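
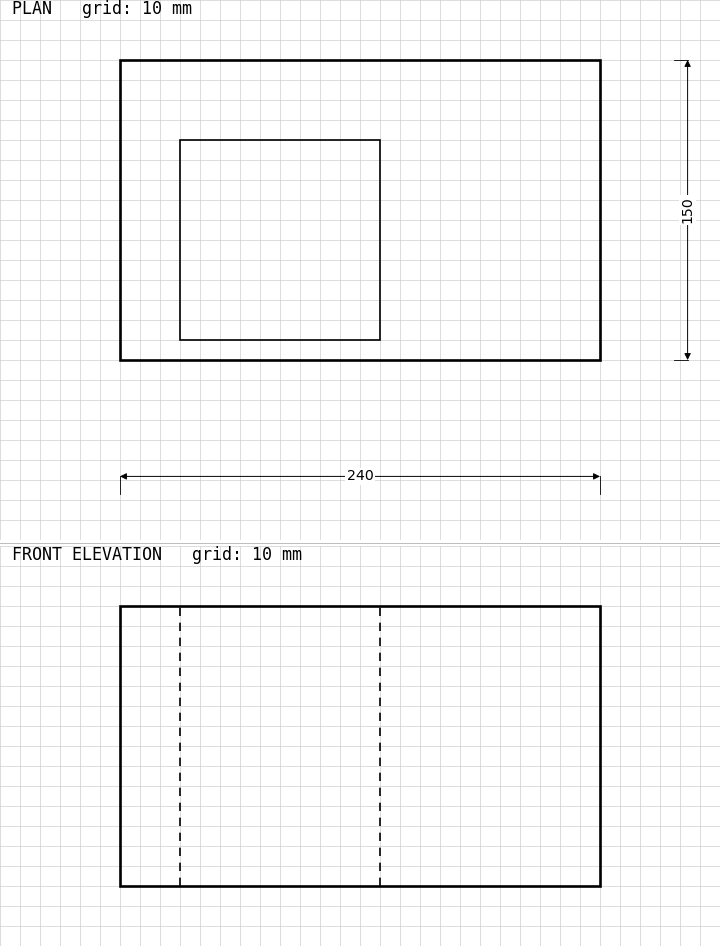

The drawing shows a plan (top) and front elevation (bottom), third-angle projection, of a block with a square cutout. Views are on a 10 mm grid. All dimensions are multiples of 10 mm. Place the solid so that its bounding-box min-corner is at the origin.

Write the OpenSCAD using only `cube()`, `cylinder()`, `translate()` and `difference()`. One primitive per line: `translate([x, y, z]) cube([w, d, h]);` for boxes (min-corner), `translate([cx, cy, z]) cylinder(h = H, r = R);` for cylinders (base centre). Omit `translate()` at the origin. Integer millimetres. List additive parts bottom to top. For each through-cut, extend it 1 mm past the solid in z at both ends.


difference() {
  cube([240, 150, 140]);
  translate([30, 10, -1]) cube([100, 100, 142]);
}


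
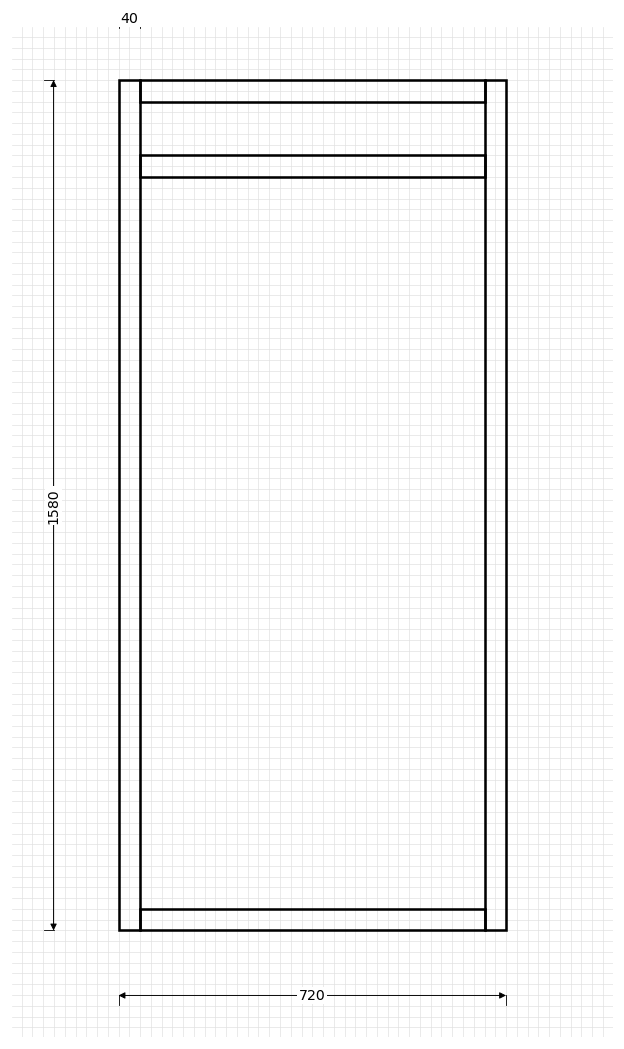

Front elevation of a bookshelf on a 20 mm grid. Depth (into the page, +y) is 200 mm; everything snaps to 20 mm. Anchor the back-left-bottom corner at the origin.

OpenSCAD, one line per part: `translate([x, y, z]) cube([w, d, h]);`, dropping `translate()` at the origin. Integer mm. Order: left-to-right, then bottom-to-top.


cube([40, 200, 1580]);
translate([40, 0, 0]) cube([640, 200, 40]);
translate([40, 0, 1400]) cube([640, 200, 40]);
translate([40, 0, 1540]) cube([640, 200, 40]);
translate([680, 0, 0]) cube([40, 200, 1580]);


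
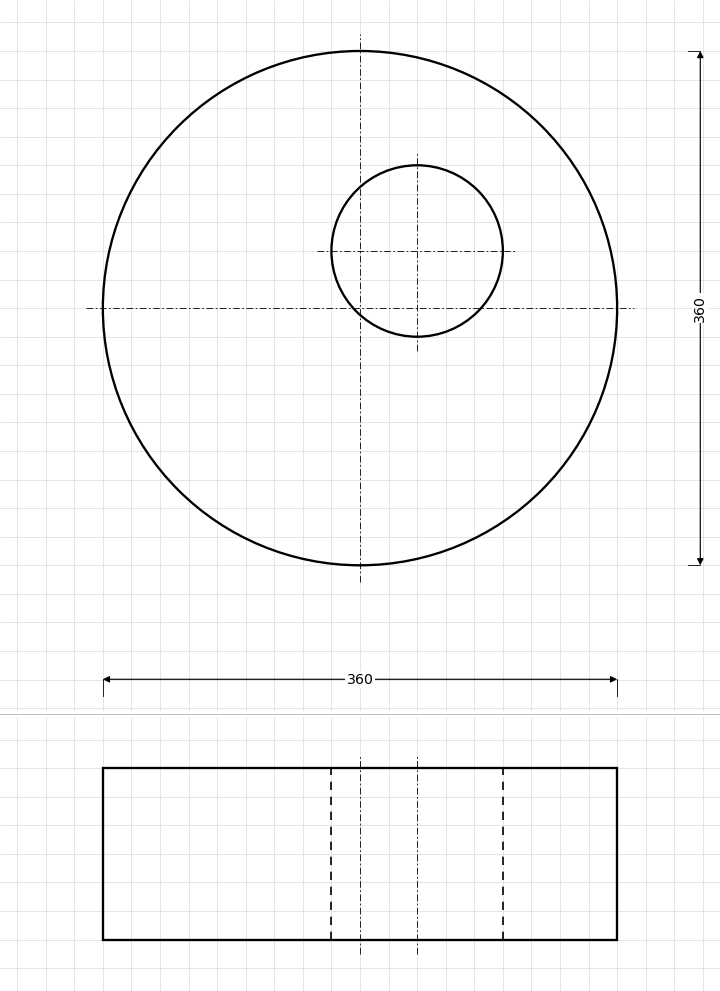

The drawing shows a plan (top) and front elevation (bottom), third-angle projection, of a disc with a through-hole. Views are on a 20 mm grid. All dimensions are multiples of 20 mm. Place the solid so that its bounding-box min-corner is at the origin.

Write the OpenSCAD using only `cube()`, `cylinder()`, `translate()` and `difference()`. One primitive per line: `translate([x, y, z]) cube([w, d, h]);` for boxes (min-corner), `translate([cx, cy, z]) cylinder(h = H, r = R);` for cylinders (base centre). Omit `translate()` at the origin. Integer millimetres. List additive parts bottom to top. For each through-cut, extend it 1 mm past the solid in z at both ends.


difference() {
  translate([180, 180, 0]) cylinder(h = 120, r = 180);
  translate([220, 220, -1]) cylinder(h = 122, r = 60);
}


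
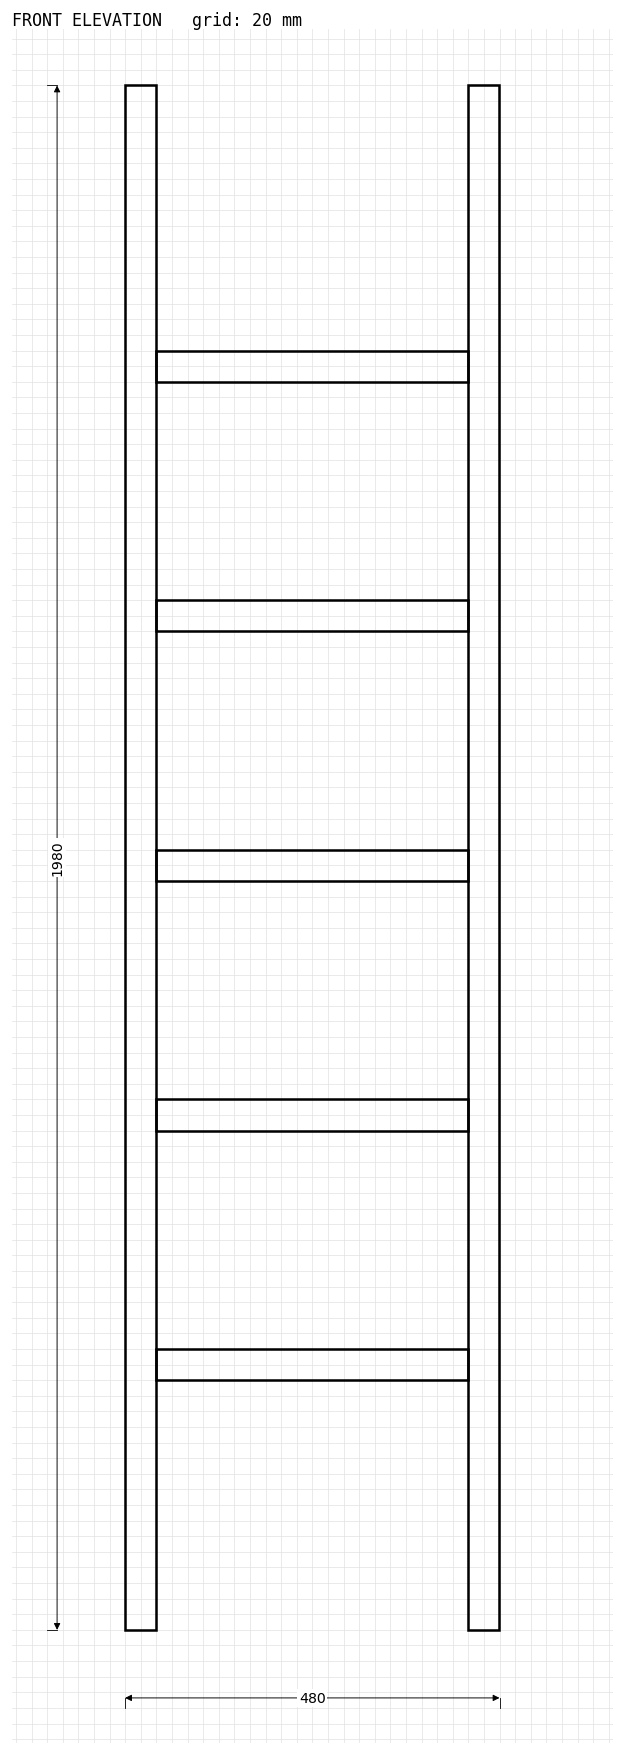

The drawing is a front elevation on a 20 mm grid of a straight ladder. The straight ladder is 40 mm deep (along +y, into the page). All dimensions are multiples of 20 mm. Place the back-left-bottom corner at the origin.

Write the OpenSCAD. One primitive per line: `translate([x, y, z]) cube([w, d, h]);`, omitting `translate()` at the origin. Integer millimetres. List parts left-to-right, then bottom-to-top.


cube([40, 40, 1980]);
translate([40, 0, 320]) cube([400, 40, 40]);
translate([40, 0, 640]) cube([400, 40, 40]);
translate([40, 0, 960]) cube([400, 40, 40]);
translate([40, 0, 1280]) cube([400, 40, 40]);
translate([40, 0, 1600]) cube([400, 40, 40]);
translate([440, 0, 0]) cube([40, 40, 1980]);


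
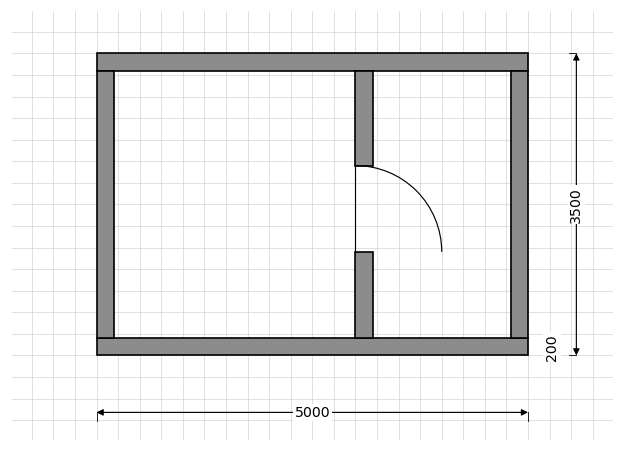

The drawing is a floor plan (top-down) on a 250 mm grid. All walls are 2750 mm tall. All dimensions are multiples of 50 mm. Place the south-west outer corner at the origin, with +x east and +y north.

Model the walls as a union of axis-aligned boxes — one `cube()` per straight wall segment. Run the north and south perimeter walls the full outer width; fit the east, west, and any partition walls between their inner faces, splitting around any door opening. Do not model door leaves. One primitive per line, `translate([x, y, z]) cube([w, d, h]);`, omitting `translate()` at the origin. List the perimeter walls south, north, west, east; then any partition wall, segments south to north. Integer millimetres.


cube([5000, 200, 2750]);
translate([0, 3300, 0]) cube([5000, 200, 2750]);
translate([0, 200, 0]) cube([200, 3100, 2750]);
translate([4800, 200, 0]) cube([200, 3100, 2750]);
translate([3000, 200, 0]) cube([200, 1000, 2750]);
translate([3000, 2200, 0]) cube([200, 1100, 2750]);


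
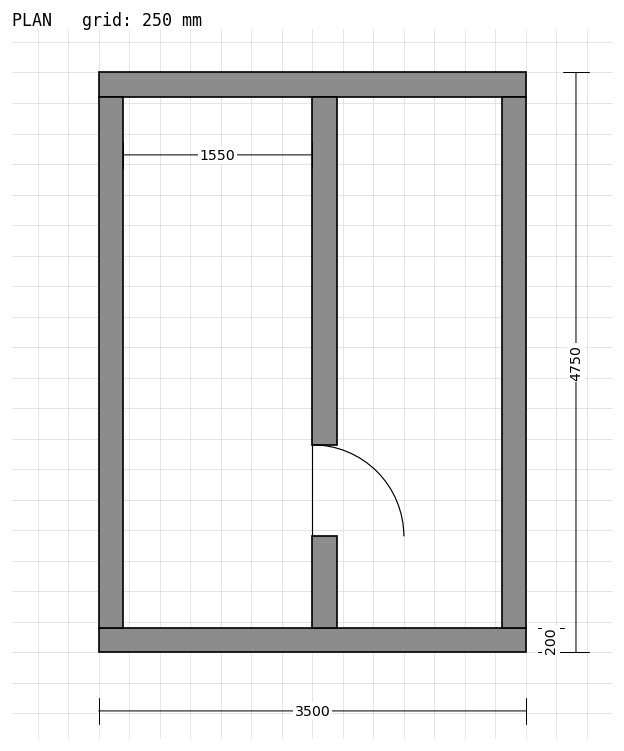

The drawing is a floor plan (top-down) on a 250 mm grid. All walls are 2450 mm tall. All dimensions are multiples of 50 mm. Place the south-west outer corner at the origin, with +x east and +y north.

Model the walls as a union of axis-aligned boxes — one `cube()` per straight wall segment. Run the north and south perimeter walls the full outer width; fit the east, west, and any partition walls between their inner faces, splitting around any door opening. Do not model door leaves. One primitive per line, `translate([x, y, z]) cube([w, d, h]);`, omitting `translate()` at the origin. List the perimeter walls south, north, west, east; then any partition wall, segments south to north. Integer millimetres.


cube([3500, 200, 2450]);
translate([0, 4550, 0]) cube([3500, 200, 2450]);
translate([0, 200, 0]) cube([200, 4350, 2450]);
translate([3300, 200, 0]) cube([200, 4350, 2450]);
translate([1750, 200, 0]) cube([200, 750, 2450]);
translate([1750, 1700, 0]) cube([200, 2850, 2450]);


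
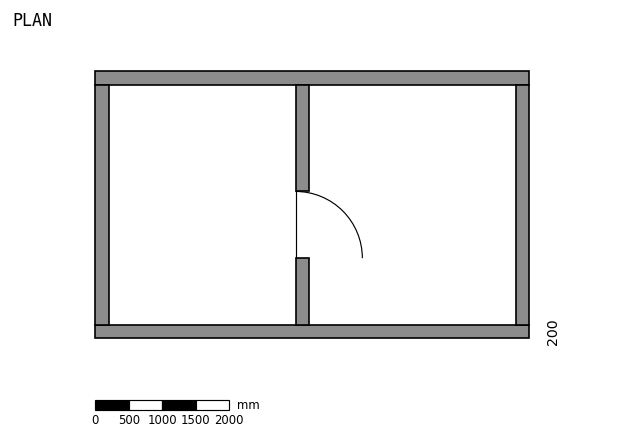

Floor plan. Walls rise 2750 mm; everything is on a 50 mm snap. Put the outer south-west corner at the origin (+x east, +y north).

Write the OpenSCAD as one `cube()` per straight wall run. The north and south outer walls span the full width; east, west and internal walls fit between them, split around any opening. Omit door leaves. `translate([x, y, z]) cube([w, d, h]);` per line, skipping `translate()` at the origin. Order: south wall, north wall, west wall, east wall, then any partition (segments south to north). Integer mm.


cube([6500, 200, 2750]);
translate([0, 3800, 0]) cube([6500, 200, 2750]);
translate([0, 200, 0]) cube([200, 3600, 2750]);
translate([6300, 200, 0]) cube([200, 3600, 2750]);
translate([3000, 200, 0]) cube([200, 1000, 2750]);
translate([3000, 2200, 0]) cube([200, 1600, 2750]);


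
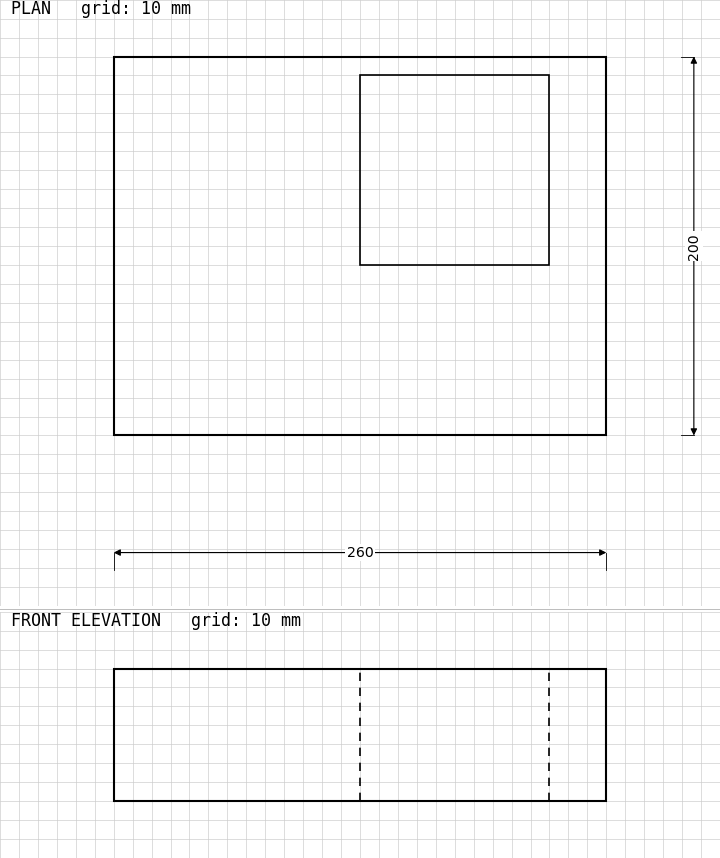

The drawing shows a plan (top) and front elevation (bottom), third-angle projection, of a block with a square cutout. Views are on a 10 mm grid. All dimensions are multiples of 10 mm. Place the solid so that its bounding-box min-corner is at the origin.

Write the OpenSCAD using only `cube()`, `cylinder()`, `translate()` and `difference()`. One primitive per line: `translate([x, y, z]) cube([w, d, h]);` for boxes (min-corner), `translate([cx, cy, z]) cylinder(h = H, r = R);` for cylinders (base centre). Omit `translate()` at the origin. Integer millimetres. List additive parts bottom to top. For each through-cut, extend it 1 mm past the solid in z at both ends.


difference() {
  cube([260, 200, 70]);
  translate([130, 90, -1]) cube([100, 100, 72]);
}


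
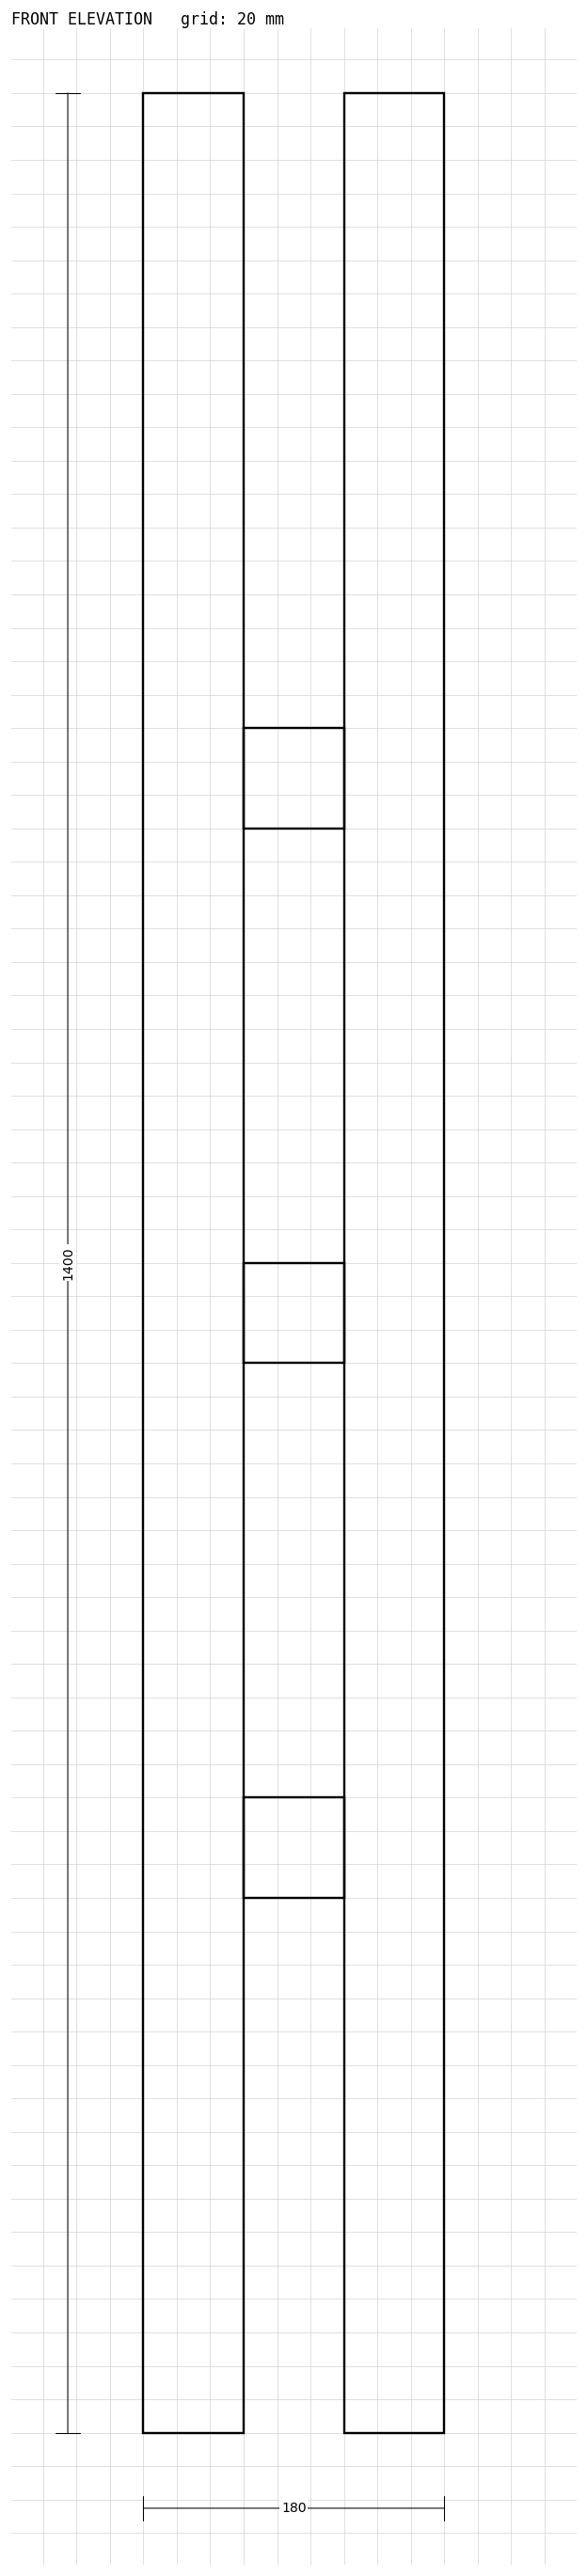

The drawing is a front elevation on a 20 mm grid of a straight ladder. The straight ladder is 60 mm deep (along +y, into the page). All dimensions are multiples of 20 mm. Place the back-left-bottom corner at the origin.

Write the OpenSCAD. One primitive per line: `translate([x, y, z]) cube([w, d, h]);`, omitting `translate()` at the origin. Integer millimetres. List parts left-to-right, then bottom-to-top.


cube([60, 60, 1400]);
translate([60, 0, 320]) cube([60, 60, 60]);
translate([60, 0, 640]) cube([60, 60, 60]);
translate([60, 0, 960]) cube([60, 60, 60]);
translate([120, 0, 0]) cube([60, 60, 1400]);


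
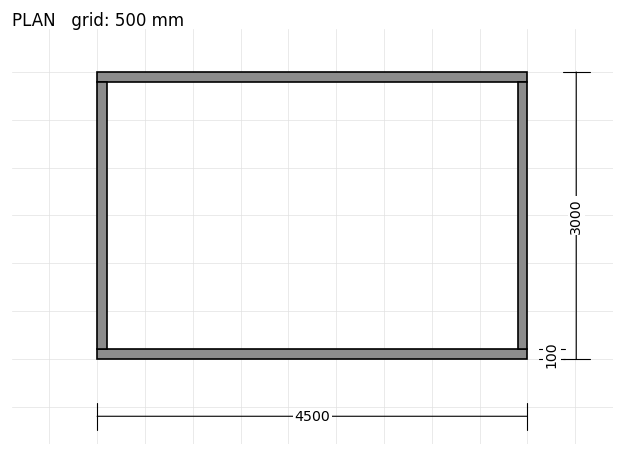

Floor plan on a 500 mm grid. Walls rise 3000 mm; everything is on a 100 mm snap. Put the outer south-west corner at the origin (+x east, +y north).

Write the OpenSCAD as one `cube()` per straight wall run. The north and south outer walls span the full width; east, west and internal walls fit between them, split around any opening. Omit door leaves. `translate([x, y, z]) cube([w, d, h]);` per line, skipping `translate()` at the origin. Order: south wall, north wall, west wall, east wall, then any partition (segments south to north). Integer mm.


cube([4500, 100, 3000]);
translate([0, 2900, 0]) cube([4500, 100, 3000]);
translate([0, 100, 0]) cube([100, 2800, 3000]);
translate([4400, 100, 0]) cube([100, 2800, 3000]);


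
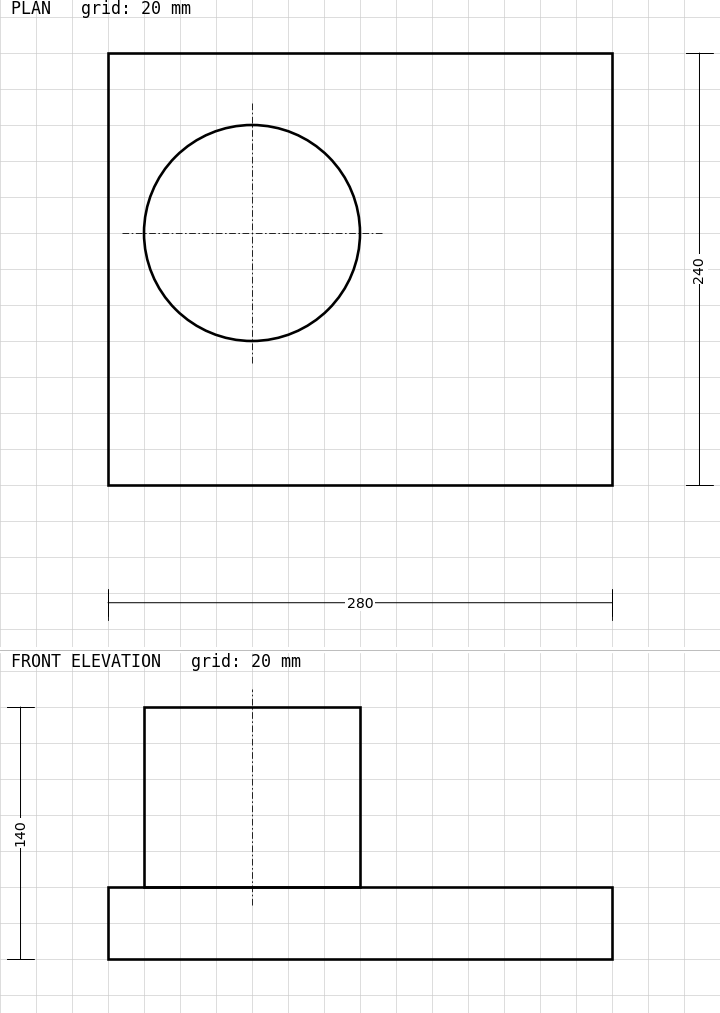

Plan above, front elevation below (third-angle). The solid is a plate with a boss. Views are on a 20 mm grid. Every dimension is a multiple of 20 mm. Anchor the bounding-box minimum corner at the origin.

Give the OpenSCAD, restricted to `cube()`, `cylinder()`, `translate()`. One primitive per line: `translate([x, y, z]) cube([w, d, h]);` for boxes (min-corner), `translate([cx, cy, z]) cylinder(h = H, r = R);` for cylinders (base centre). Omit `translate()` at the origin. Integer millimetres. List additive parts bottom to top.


cube([280, 240, 40]);
translate([80, 140, 40]) cylinder(h = 100, r = 60);


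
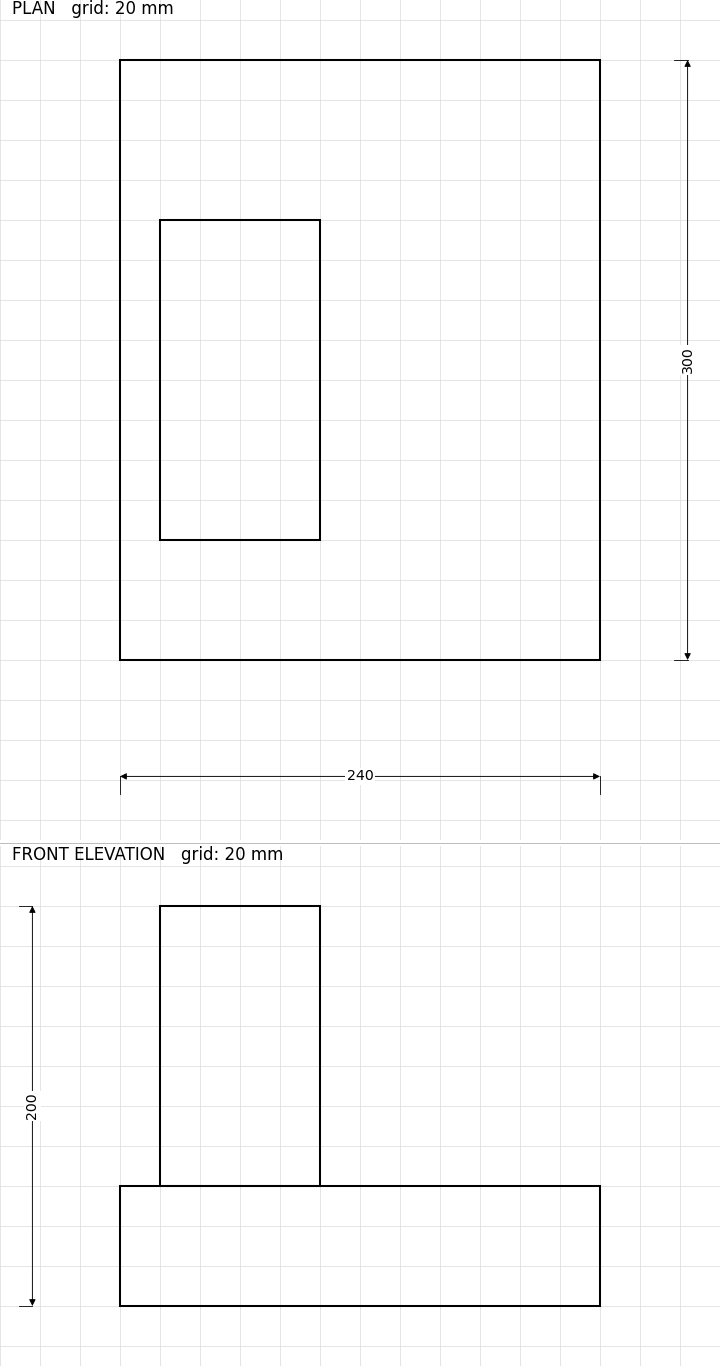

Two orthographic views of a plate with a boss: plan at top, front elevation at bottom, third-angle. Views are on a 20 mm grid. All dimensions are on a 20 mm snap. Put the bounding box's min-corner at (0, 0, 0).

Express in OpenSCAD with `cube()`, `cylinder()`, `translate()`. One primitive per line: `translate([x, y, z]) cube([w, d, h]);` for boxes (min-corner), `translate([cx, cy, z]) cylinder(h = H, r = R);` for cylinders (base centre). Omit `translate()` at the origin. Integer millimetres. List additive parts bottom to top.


cube([240, 300, 60]);
translate([20, 60, 60]) cube([80, 160, 140]);


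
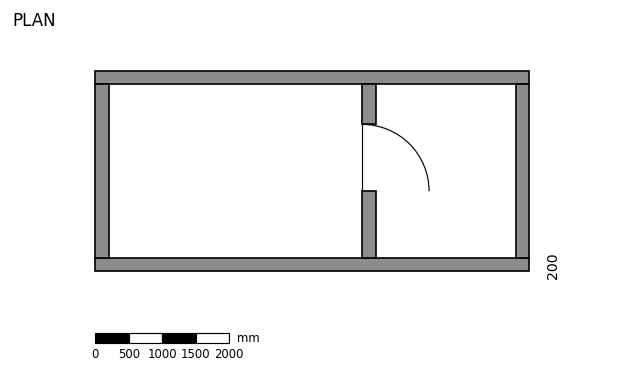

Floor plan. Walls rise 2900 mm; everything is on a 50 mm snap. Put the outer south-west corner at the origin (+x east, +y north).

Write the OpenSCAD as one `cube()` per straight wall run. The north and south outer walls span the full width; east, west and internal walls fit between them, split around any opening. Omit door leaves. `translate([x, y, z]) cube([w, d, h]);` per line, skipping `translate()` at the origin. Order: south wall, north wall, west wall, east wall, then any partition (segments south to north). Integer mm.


cube([6500, 200, 2900]);
translate([0, 2800, 0]) cube([6500, 200, 2900]);
translate([0, 200, 0]) cube([200, 2600, 2900]);
translate([6300, 200, 0]) cube([200, 2600, 2900]);
translate([4000, 200, 0]) cube([200, 1000, 2900]);
translate([4000, 2200, 0]) cube([200, 600, 2900]);


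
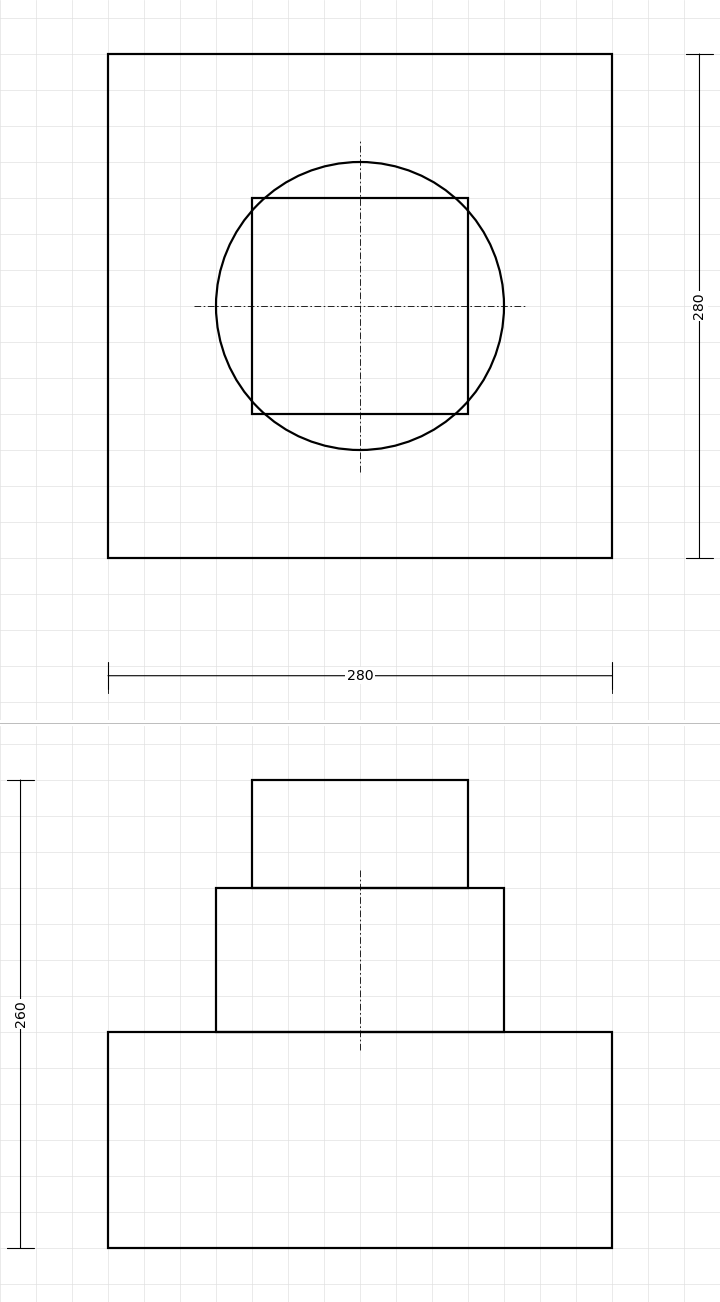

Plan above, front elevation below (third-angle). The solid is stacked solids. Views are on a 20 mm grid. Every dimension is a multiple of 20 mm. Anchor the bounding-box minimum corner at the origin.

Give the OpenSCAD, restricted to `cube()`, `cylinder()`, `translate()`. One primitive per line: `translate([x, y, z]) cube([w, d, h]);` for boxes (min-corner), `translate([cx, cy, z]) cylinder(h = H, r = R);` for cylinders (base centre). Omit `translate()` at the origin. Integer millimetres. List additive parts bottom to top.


cube([280, 280, 120]);
translate([140, 140, 120]) cylinder(h = 80, r = 80);
translate([80, 80, 200]) cube([120, 120, 60]);


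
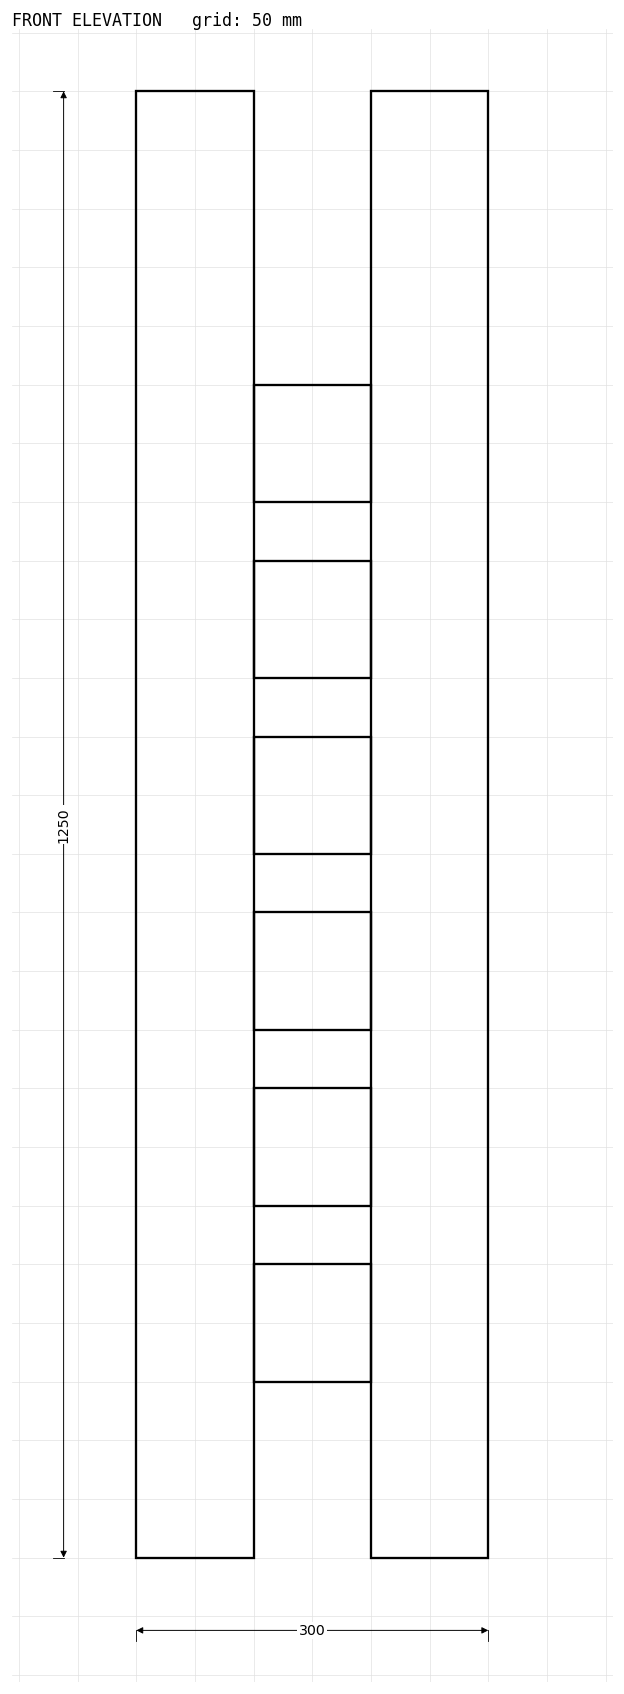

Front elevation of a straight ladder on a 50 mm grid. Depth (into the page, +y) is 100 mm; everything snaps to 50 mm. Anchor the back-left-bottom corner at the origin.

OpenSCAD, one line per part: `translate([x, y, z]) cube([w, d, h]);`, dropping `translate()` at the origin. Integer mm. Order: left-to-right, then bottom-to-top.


cube([100, 100, 1250]);
translate([100, 0, 150]) cube([100, 100, 100]);
translate([100, 0, 300]) cube([100, 100, 100]);
translate([100, 0, 450]) cube([100, 100, 100]);
translate([100, 0, 600]) cube([100, 100, 100]);
translate([100, 0, 750]) cube([100, 100, 100]);
translate([100, 0, 900]) cube([100, 100, 100]);
translate([200, 0, 0]) cube([100, 100, 1250]);


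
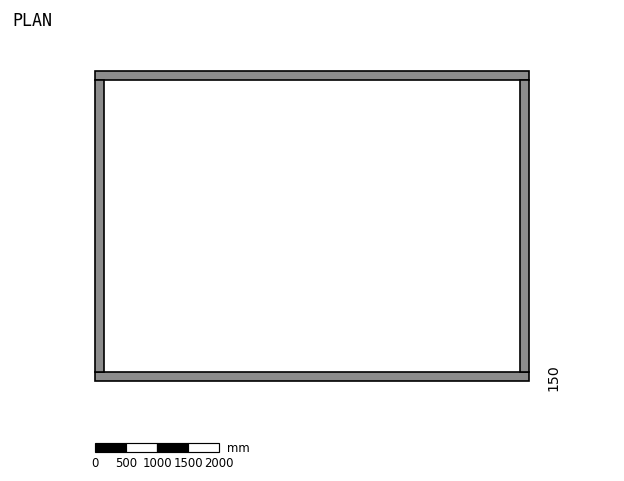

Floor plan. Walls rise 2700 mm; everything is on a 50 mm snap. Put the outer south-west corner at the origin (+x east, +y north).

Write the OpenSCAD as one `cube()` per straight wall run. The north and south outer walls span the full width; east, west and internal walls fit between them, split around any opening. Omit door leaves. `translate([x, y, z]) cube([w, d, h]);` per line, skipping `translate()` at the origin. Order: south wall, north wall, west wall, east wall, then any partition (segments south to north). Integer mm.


cube([7000, 150, 2700]);
translate([0, 4850, 0]) cube([7000, 150, 2700]);
translate([0, 150, 0]) cube([150, 4700, 2700]);
translate([6850, 150, 0]) cube([150, 4700, 2700]);


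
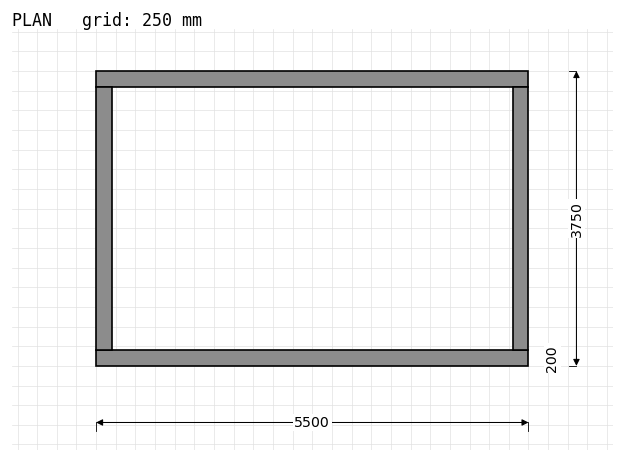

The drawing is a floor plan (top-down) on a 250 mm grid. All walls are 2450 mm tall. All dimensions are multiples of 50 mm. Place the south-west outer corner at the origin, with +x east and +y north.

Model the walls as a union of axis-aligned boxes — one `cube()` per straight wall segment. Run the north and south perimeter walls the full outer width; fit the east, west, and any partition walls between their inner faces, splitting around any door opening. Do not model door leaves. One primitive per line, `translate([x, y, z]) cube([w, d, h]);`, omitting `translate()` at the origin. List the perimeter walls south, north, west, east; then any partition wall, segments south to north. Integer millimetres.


cube([5500, 200, 2450]);
translate([0, 3550, 0]) cube([5500, 200, 2450]);
translate([0, 200, 0]) cube([200, 3350, 2450]);
translate([5300, 200, 0]) cube([200, 3350, 2450]);


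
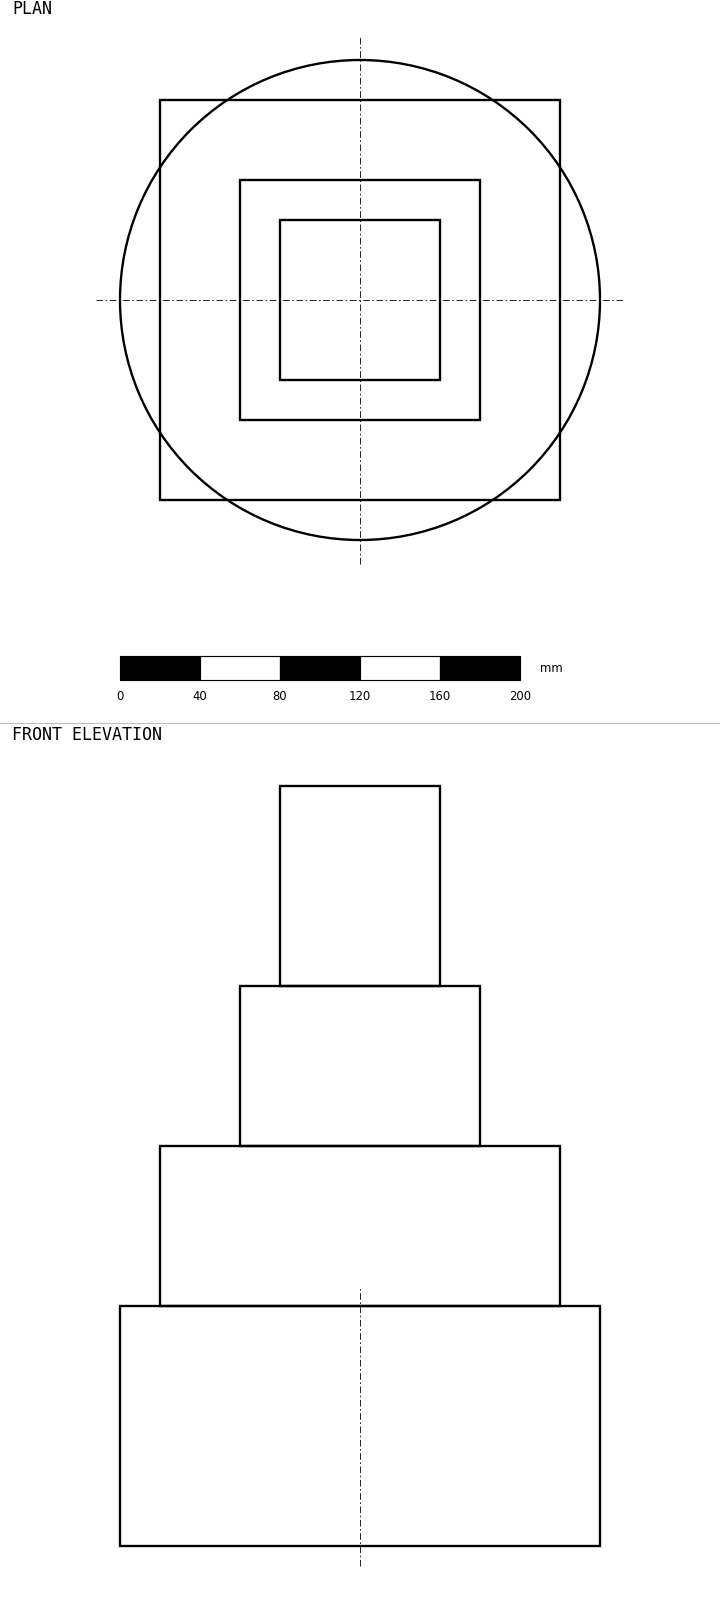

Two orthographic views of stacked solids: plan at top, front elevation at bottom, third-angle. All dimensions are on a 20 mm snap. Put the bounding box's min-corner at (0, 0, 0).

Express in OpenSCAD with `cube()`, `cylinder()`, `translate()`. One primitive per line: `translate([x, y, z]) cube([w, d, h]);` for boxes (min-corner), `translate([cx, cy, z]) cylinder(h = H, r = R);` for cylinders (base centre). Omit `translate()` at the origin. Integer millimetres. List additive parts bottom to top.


translate([120, 120, 0]) cylinder(h = 120, r = 120);
translate([20, 20, 120]) cube([200, 200, 80]);
translate([60, 60, 200]) cube([120, 120, 80]);
translate([80, 80, 280]) cube([80, 80, 100]);


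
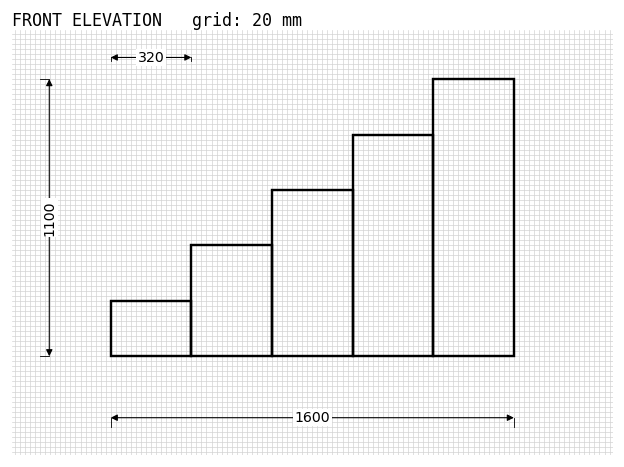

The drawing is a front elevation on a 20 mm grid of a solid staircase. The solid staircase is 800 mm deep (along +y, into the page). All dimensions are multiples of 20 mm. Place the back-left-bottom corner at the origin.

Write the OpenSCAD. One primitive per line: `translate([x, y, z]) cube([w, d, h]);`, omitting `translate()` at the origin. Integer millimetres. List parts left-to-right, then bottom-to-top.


cube([320, 800, 220]);
translate([320, 0, 0]) cube([320, 800, 440]);
translate([640, 0, 0]) cube([320, 800, 660]);
translate([960, 0, 0]) cube([320, 800, 880]);
translate([1280, 0, 0]) cube([320, 800, 1100]);


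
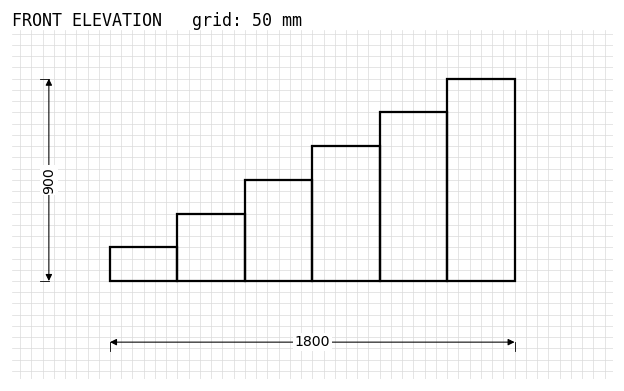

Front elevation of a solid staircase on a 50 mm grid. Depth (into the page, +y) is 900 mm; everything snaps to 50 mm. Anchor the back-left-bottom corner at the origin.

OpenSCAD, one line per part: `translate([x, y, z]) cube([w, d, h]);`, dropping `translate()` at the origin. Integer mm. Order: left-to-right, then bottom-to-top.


cube([300, 900, 150]);
translate([300, 0, 0]) cube([300, 900, 300]);
translate([600, 0, 0]) cube([300, 900, 450]);
translate([900, 0, 0]) cube([300, 900, 600]);
translate([1200, 0, 0]) cube([300, 900, 750]);
translate([1500, 0, 0]) cube([300, 900, 900]);


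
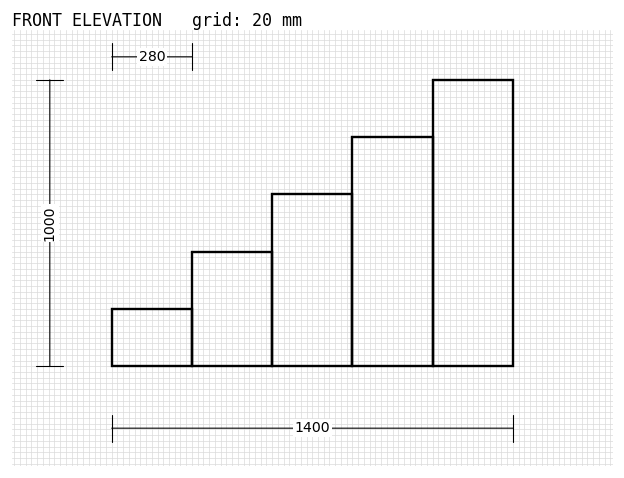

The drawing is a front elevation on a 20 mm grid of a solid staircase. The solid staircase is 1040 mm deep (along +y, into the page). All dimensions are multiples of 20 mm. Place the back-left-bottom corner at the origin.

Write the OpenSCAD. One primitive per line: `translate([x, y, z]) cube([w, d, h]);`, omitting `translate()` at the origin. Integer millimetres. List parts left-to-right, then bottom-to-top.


cube([280, 1040, 200]);
translate([280, 0, 0]) cube([280, 1040, 400]);
translate([560, 0, 0]) cube([280, 1040, 600]);
translate([840, 0, 0]) cube([280, 1040, 800]);
translate([1120, 0, 0]) cube([280, 1040, 1000]);


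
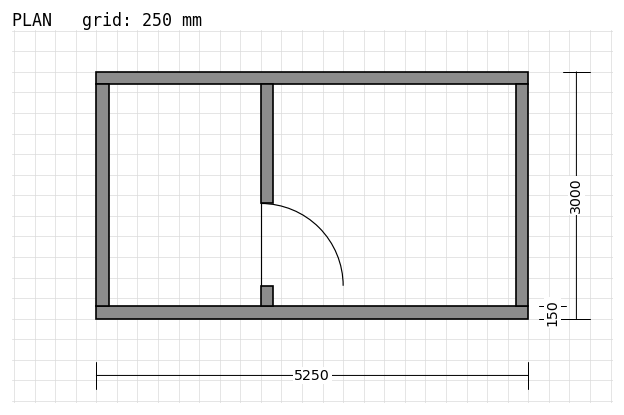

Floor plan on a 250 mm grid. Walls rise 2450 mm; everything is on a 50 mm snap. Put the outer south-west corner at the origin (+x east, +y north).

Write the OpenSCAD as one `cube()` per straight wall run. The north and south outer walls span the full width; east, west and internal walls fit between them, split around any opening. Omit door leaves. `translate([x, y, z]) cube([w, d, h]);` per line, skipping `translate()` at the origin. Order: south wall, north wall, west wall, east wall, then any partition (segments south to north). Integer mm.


cube([5250, 150, 2450]);
translate([0, 2850, 0]) cube([5250, 150, 2450]);
translate([0, 150, 0]) cube([150, 2700, 2450]);
translate([5100, 150, 0]) cube([150, 2700, 2450]);
translate([2000, 150, 0]) cube([150, 250, 2450]);
translate([2000, 1400, 0]) cube([150, 1450, 2450]);


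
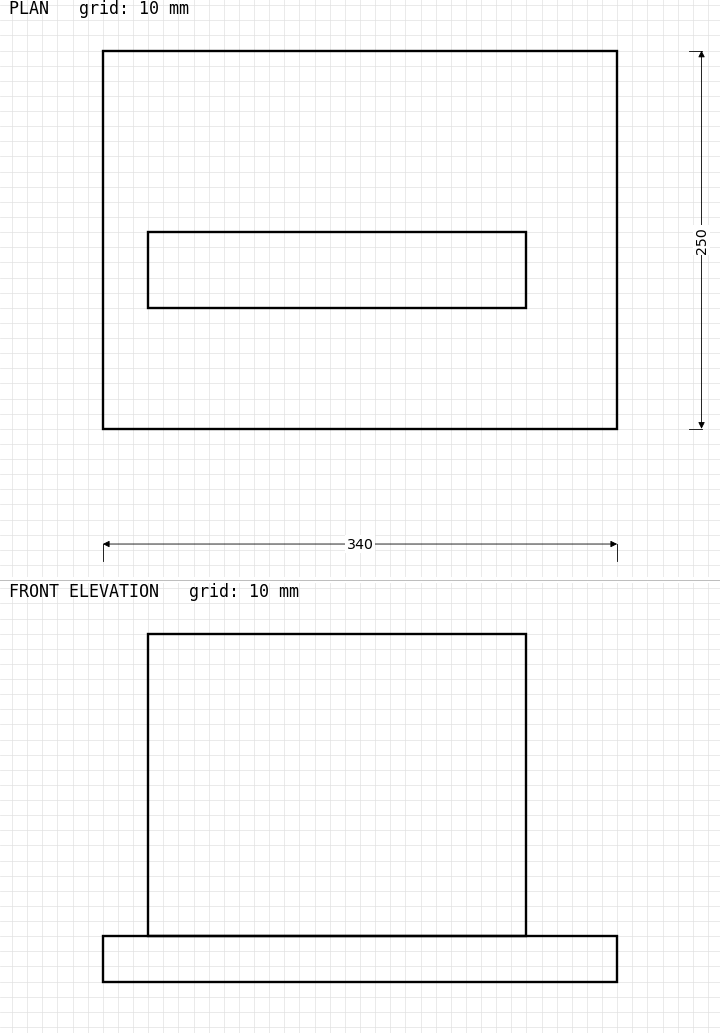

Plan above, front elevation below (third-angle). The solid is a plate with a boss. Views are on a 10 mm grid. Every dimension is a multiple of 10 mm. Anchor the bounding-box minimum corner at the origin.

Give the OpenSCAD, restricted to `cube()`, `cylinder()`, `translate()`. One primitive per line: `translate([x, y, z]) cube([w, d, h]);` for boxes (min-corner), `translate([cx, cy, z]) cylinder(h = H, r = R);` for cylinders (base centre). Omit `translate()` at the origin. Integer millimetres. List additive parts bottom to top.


cube([340, 250, 30]);
translate([30, 80, 30]) cube([250, 50, 200]);


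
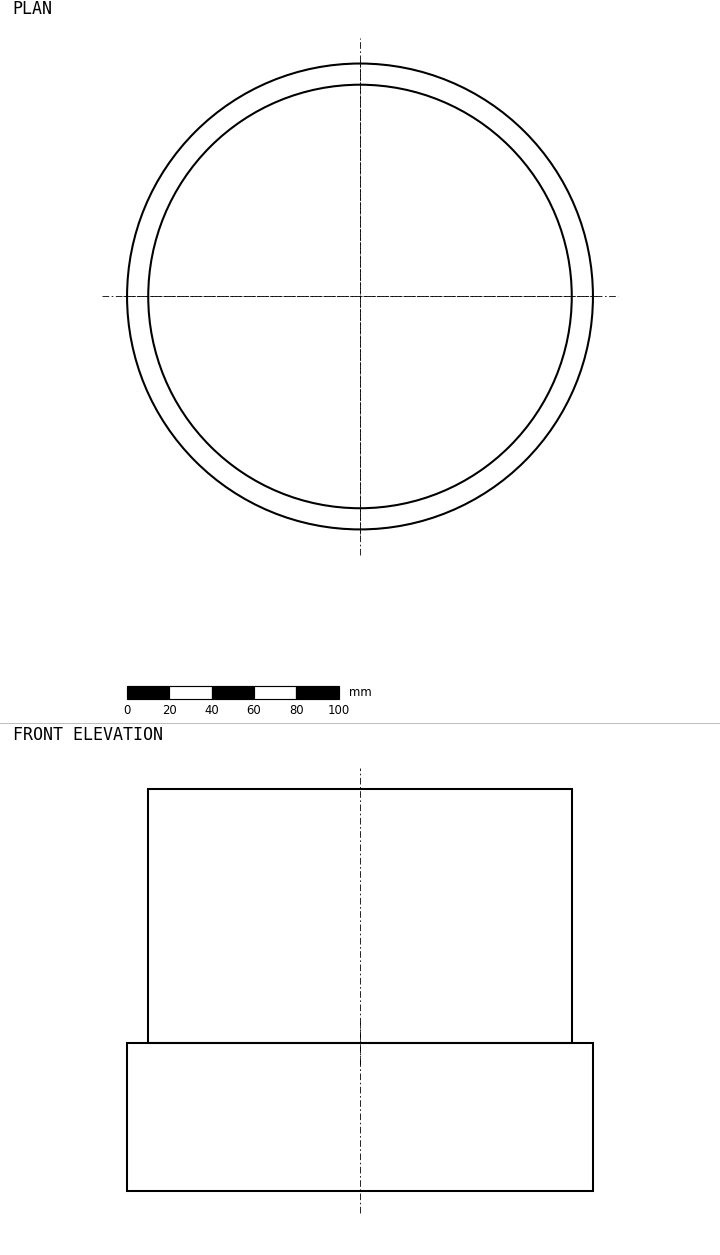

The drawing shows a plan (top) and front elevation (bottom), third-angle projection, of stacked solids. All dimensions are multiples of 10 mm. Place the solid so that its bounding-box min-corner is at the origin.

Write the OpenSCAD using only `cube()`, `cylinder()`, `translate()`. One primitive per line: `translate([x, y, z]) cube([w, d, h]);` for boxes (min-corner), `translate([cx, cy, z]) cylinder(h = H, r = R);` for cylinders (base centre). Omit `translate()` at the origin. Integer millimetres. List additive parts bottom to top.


translate([110, 110, 0]) cylinder(h = 70, r = 110);
translate([110, 110, 70]) cylinder(h = 120, r = 100);


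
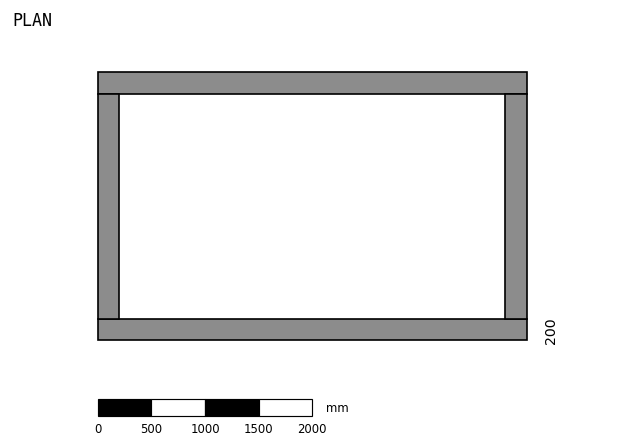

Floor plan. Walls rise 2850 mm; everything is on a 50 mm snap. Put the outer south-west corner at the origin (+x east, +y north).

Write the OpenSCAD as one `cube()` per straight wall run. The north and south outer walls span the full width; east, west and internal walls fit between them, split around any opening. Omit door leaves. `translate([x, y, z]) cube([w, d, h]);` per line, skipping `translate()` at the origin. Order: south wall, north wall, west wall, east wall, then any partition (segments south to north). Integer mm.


cube([4000, 200, 2850]);
translate([0, 2300, 0]) cube([4000, 200, 2850]);
translate([0, 200, 0]) cube([200, 2100, 2850]);
translate([3800, 200, 0]) cube([200, 2100, 2850]);


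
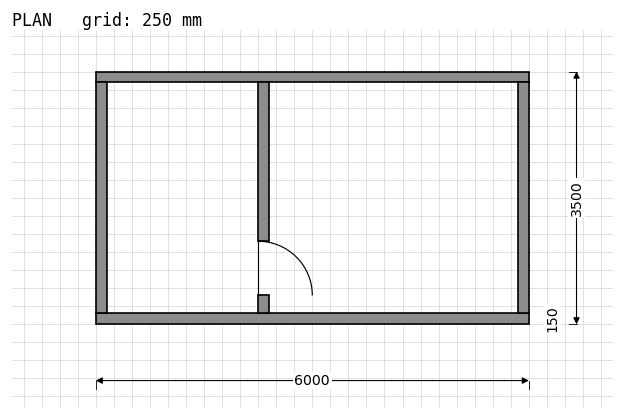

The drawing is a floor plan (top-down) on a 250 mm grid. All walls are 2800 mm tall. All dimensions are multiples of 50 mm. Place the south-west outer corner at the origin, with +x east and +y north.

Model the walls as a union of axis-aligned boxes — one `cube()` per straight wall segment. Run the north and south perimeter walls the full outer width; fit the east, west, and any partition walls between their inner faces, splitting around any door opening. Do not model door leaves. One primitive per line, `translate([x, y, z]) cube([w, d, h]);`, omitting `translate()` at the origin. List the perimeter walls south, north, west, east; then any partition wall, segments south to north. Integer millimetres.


cube([6000, 150, 2800]);
translate([0, 3350, 0]) cube([6000, 150, 2800]);
translate([0, 150, 0]) cube([150, 3200, 2800]);
translate([5850, 150, 0]) cube([150, 3200, 2800]);
translate([2250, 150, 0]) cube([150, 250, 2800]);
translate([2250, 1150, 0]) cube([150, 2200, 2800]);


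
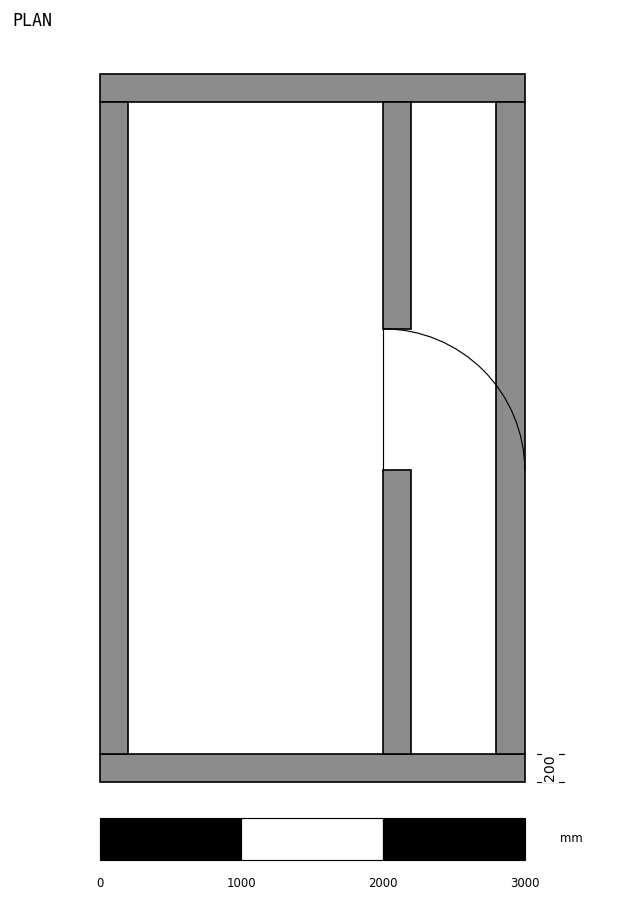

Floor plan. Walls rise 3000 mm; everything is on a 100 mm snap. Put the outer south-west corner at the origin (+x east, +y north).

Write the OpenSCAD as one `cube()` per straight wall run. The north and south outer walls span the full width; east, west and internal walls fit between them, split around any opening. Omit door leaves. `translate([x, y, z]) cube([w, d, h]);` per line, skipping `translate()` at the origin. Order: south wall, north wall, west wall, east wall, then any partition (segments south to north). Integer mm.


cube([3000, 200, 3000]);
translate([0, 4800, 0]) cube([3000, 200, 3000]);
translate([0, 200, 0]) cube([200, 4600, 3000]);
translate([2800, 200, 0]) cube([200, 4600, 3000]);
translate([2000, 200, 0]) cube([200, 2000, 3000]);
translate([2000, 3200, 0]) cube([200, 1600, 3000]);


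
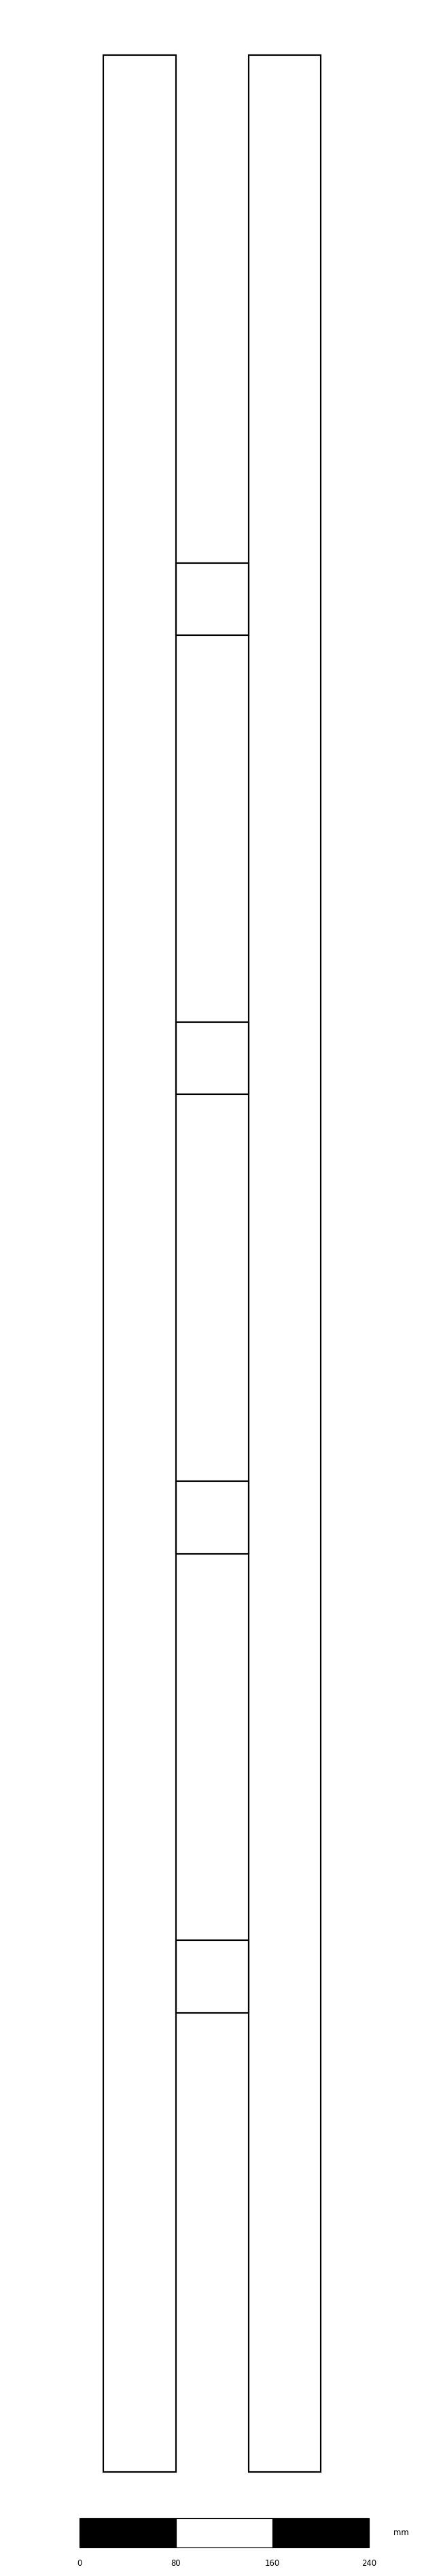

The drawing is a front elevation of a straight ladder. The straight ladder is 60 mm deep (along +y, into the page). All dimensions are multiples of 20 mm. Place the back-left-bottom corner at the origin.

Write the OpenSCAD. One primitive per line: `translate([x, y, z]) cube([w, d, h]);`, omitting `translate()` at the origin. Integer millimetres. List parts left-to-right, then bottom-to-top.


cube([60, 60, 2000]);
translate([60, 0, 380]) cube([60, 60, 60]);
translate([60, 0, 760]) cube([60, 60, 60]);
translate([60, 0, 1140]) cube([60, 60, 60]);
translate([60, 0, 1520]) cube([60, 60, 60]);
translate([120, 0, 0]) cube([60, 60, 2000]);


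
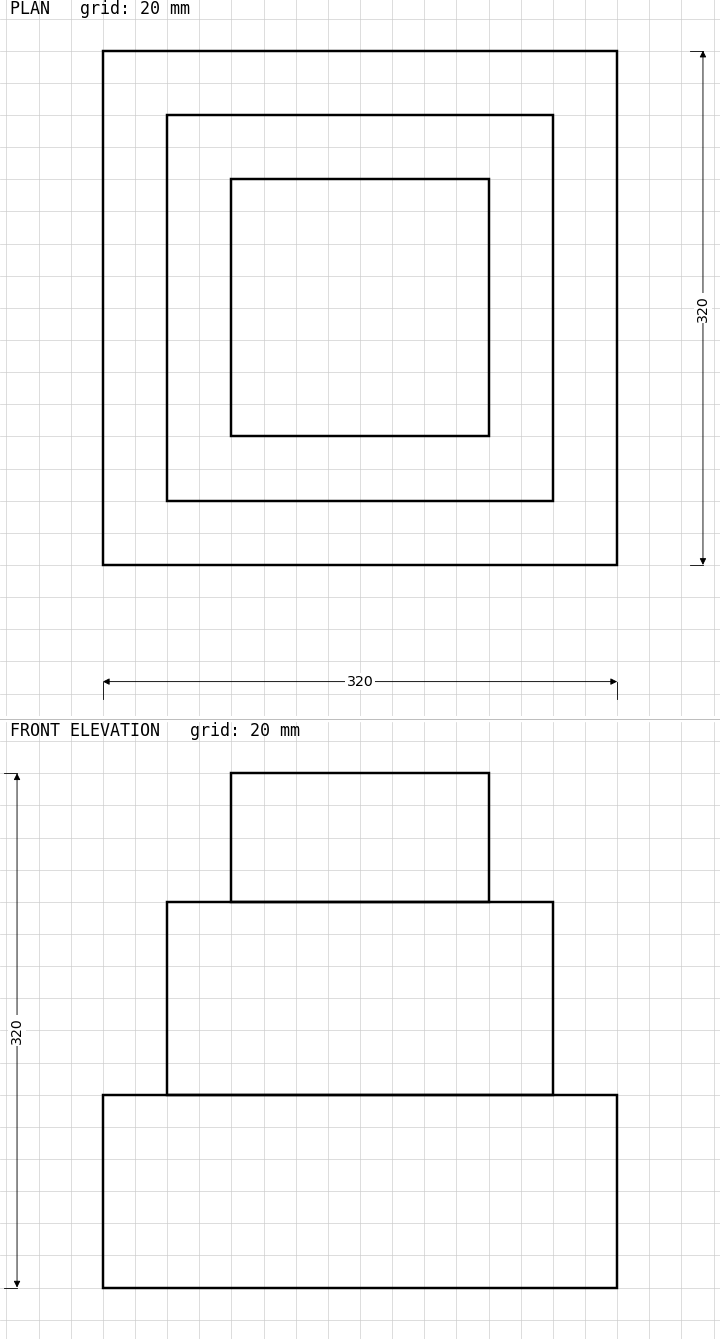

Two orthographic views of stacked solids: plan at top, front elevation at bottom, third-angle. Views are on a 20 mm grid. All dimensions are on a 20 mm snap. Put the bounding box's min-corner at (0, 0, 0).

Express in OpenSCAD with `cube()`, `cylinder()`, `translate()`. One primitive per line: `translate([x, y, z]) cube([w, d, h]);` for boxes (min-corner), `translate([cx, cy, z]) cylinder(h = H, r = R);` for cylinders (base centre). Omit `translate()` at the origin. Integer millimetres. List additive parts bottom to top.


cube([320, 320, 120]);
translate([40, 40, 120]) cube([240, 240, 120]);
translate([80, 80, 240]) cube([160, 160, 80]);


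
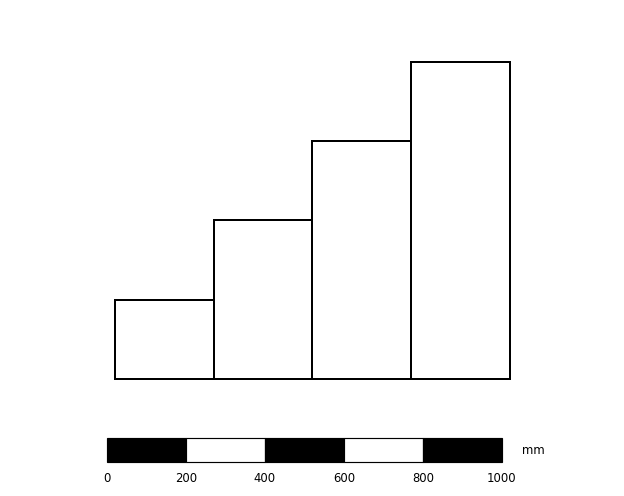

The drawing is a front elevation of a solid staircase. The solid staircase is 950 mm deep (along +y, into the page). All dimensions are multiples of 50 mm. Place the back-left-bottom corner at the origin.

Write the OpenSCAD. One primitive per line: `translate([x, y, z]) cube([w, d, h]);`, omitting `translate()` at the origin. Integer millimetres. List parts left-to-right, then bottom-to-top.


cube([250, 950, 200]);
translate([250, 0, 0]) cube([250, 950, 400]);
translate([500, 0, 0]) cube([250, 950, 600]);
translate([750, 0, 0]) cube([250, 950, 800]);


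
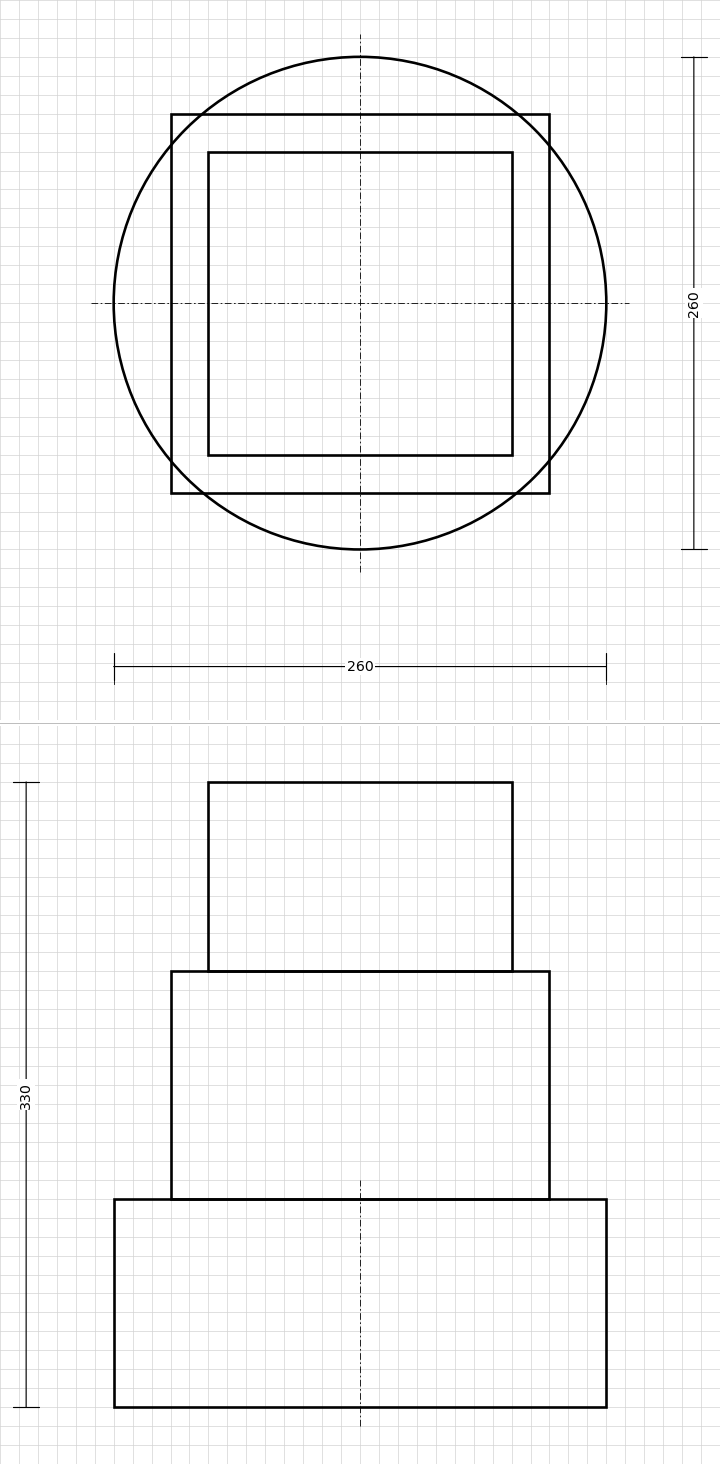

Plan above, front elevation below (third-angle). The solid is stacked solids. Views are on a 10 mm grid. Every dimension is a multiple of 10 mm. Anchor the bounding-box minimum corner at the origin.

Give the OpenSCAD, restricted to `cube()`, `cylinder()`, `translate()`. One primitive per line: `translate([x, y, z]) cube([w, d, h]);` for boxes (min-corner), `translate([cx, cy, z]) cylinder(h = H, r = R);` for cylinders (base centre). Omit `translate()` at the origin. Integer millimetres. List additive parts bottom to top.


translate([130, 130, 0]) cylinder(h = 110, r = 130);
translate([30, 30, 110]) cube([200, 200, 120]);
translate([50, 50, 230]) cube([160, 160, 100]);


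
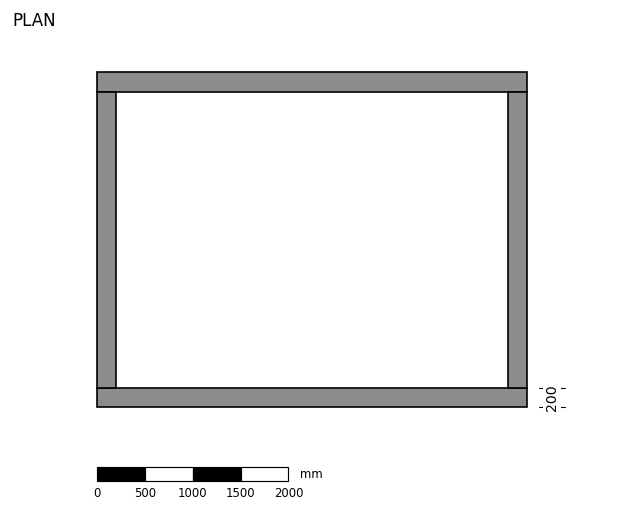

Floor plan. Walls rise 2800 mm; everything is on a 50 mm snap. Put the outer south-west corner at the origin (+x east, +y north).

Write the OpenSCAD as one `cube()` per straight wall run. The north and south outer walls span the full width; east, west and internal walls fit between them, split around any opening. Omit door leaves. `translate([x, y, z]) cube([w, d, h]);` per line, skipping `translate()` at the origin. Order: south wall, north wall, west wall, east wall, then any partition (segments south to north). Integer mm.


cube([4500, 200, 2800]);
translate([0, 3300, 0]) cube([4500, 200, 2800]);
translate([0, 200, 0]) cube([200, 3100, 2800]);
translate([4300, 200, 0]) cube([200, 3100, 2800]);


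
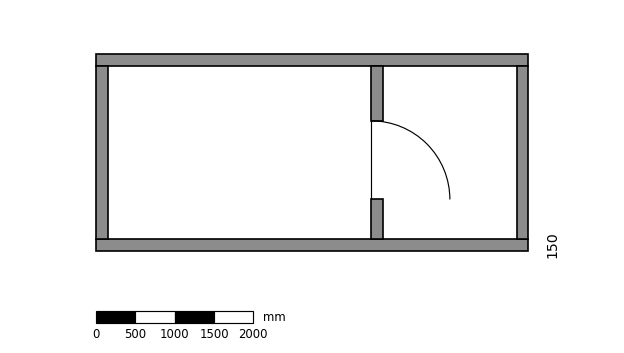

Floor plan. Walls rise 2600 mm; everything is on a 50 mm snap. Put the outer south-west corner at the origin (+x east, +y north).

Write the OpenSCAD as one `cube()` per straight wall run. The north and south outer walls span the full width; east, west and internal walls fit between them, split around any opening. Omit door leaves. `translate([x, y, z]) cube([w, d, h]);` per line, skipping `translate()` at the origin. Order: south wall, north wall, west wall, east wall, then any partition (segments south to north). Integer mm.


cube([5500, 150, 2600]);
translate([0, 2350, 0]) cube([5500, 150, 2600]);
translate([0, 150, 0]) cube([150, 2200, 2600]);
translate([5350, 150, 0]) cube([150, 2200, 2600]);
translate([3500, 150, 0]) cube([150, 500, 2600]);
translate([3500, 1650, 0]) cube([150, 700, 2600]);


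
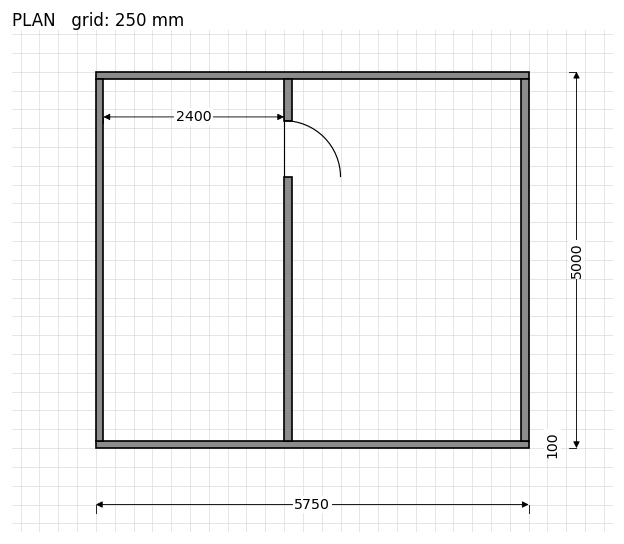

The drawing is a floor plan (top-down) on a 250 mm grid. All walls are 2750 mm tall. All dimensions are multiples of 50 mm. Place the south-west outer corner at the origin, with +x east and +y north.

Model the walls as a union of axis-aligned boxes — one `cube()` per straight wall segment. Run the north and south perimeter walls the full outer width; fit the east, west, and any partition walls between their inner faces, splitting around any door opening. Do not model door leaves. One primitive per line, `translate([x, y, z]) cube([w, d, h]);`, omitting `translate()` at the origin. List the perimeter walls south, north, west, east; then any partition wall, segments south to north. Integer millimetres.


cube([5750, 100, 2750]);
translate([0, 4900, 0]) cube([5750, 100, 2750]);
translate([0, 100, 0]) cube([100, 4800, 2750]);
translate([5650, 100, 0]) cube([100, 4800, 2750]);
translate([2500, 100, 0]) cube([100, 3500, 2750]);
translate([2500, 4350, 0]) cube([100, 550, 2750]);


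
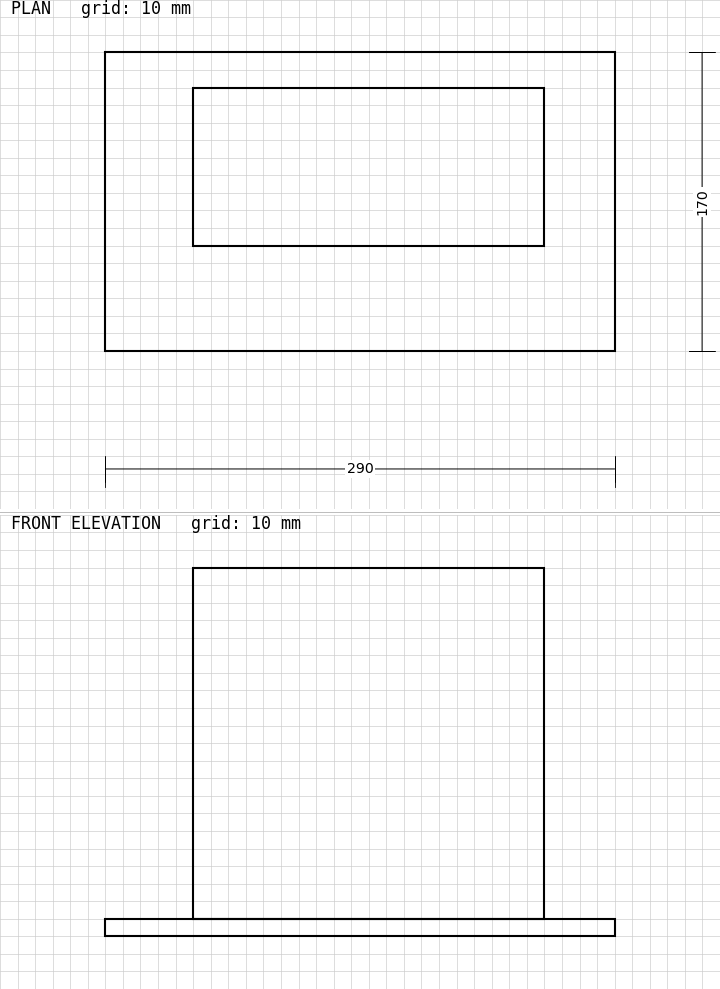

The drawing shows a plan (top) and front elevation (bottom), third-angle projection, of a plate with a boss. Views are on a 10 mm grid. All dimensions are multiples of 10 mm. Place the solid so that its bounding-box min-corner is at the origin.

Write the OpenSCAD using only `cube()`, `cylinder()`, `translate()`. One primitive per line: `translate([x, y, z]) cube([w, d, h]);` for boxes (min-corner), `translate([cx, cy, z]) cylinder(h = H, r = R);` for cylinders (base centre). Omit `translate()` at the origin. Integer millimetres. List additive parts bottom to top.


cube([290, 170, 10]);
translate([50, 60, 10]) cube([200, 90, 200]);


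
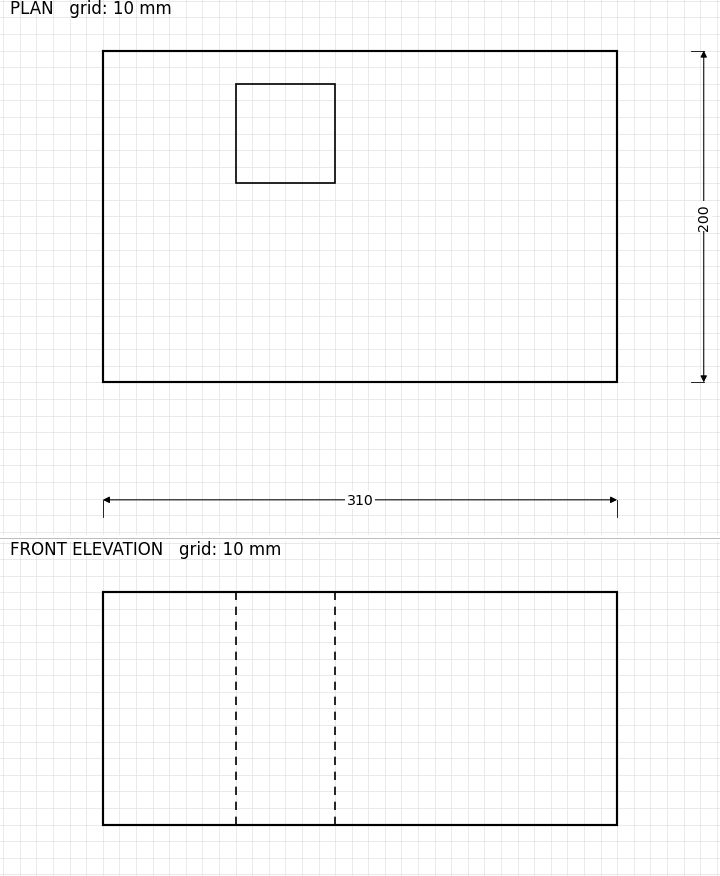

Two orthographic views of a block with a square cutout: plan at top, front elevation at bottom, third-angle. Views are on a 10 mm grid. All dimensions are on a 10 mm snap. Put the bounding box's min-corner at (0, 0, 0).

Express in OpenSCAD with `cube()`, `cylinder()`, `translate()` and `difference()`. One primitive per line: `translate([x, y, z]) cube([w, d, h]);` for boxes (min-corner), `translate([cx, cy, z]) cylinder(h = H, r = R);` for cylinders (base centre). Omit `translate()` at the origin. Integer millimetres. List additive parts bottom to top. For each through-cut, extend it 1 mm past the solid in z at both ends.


difference() {
  cube([310, 200, 140]);
  translate([80, 120, -1]) cube([60, 60, 142]);
}
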